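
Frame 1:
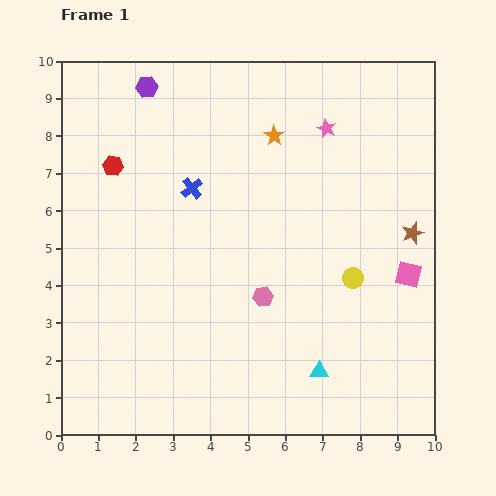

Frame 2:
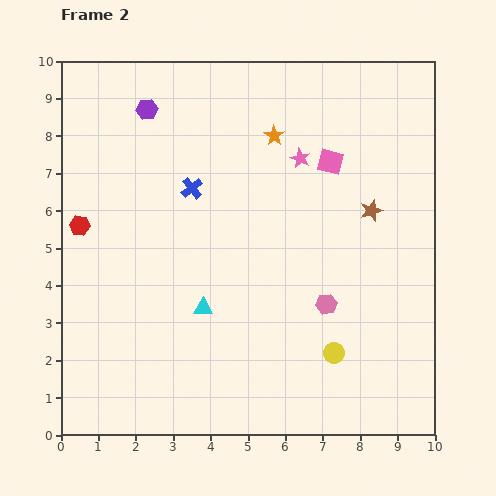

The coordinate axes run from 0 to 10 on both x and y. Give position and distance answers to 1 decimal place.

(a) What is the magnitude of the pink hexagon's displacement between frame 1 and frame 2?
1.7

The pink hexagon moved from (5.4, 3.7) to (7.1, 3.5), a distance of √(1.7² + 0.2²) ≈ 1.7.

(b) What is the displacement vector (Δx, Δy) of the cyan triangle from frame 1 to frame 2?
(-3.1, 1.7)

The cyan triangle was at (6.9, 1.7) in frame 1 and (3.8, 3.4) in frame 2.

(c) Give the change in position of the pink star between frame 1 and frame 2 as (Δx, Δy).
(-0.7, -0.8)

The pink star was at (7.1, 8.2) in frame 1 and (6.4, 7.4) in frame 2.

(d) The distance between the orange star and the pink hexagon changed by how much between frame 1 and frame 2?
+0.4

Distance in frame 1: 4.3. Distance in frame 2: 4.7.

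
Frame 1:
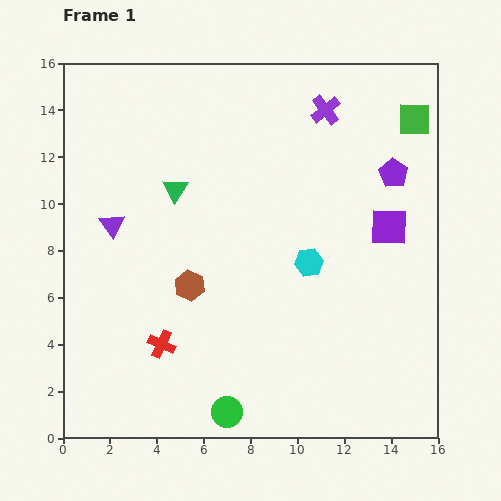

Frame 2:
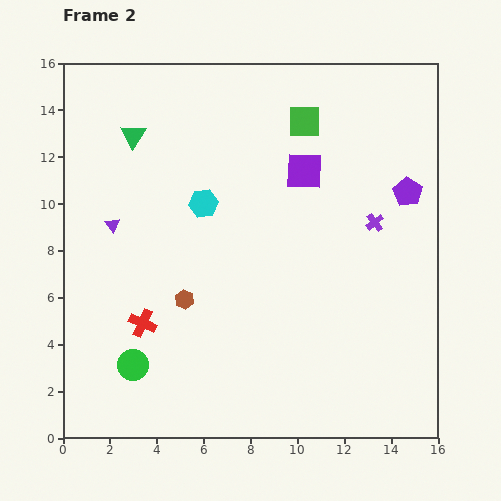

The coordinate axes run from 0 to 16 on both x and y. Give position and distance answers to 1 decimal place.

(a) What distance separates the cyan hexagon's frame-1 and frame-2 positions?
5.1

The cyan hexagon moved from (10.5, 7.5) to (6.0, 10.0), a distance of √(4.5² + 2.5²) ≈ 5.1.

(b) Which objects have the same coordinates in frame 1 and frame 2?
the purple triangle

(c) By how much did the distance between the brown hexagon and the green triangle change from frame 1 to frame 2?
+3.2

Distance in frame 1: 4.1. Distance in frame 2: 7.3.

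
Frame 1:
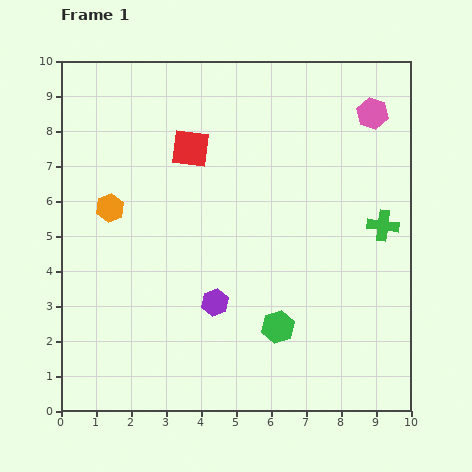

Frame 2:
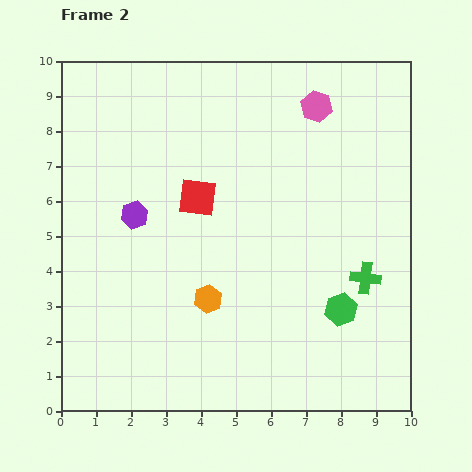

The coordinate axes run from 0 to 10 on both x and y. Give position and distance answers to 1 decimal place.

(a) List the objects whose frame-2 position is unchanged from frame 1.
none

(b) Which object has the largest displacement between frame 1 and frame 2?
the orange hexagon

(moved 3.8; next 3.4)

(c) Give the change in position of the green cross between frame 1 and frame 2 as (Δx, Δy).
(-0.5, -1.5)

The green cross was at (9.2, 5.3) in frame 1 and (8.7, 3.8) in frame 2.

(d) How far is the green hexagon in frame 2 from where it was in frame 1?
1.9

The green hexagon moved from (6.2, 2.4) to (8.0, 2.9), a distance of √(1.8² + 0.5²) ≈ 1.9.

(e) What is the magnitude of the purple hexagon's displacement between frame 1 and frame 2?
3.4

The purple hexagon moved from (4.4, 3.1) to (2.1, 5.6), a distance of √(2.3² + 2.5²) ≈ 3.4.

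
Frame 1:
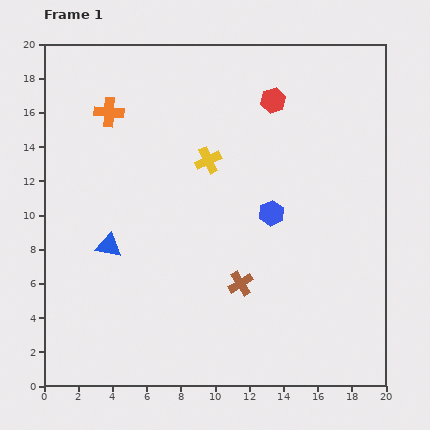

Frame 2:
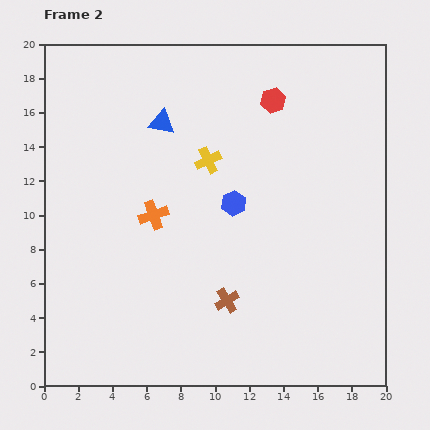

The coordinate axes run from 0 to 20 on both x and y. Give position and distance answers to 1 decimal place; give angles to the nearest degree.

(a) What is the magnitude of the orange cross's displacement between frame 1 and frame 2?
6.5

The orange cross moved from (3.8, 16.0) to (6.4, 10.0), a distance of √(2.6² + 6.0²) ≈ 6.5.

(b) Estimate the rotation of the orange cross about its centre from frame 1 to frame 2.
23° counter-clockwise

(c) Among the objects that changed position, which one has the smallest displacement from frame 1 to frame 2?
the brown cross

(moved 1.3)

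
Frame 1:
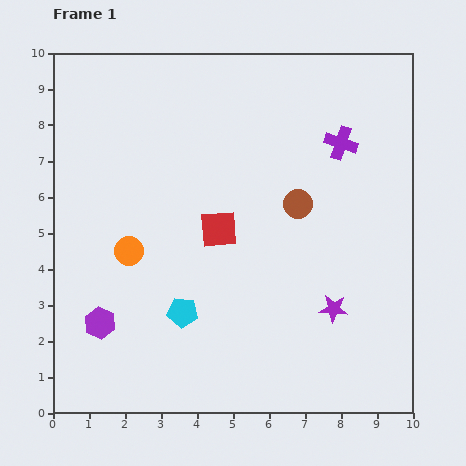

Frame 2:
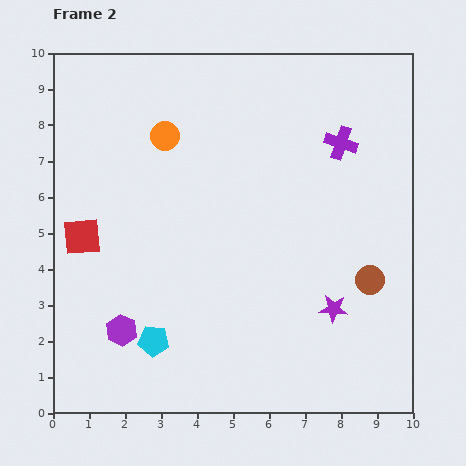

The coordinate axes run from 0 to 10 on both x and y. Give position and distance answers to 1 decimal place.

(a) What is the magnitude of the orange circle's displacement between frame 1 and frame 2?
3.4

The orange circle moved from (2.1, 4.5) to (3.1, 7.7), a distance of √(1.0² + 3.2²) ≈ 3.4.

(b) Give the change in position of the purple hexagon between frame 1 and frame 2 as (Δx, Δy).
(0.6, -0.2)

The purple hexagon was at (1.3, 2.5) in frame 1 and (1.9, 2.3) in frame 2.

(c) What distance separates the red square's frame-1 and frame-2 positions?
3.8

The red square moved from (4.6, 5.1) to (0.8, 4.9), a distance of √(3.8² + 0.2²) ≈ 3.8.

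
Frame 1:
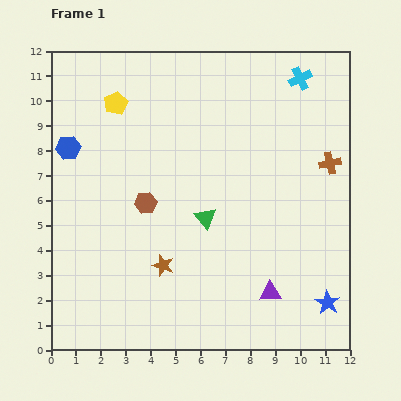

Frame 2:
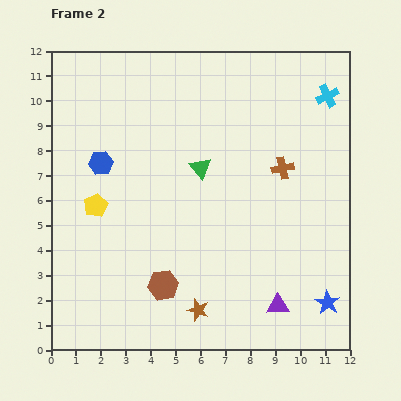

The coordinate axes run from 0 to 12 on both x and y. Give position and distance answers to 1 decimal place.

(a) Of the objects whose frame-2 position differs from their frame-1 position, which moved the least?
the purple triangle

(moved 0.6)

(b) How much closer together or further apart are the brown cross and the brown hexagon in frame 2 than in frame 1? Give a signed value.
-0.9

Distance in frame 1: 7.6. Distance in frame 2: 6.7.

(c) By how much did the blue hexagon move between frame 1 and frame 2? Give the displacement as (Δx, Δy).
(1.3, -0.6)

The blue hexagon was at (0.7, 8.1) in frame 1 and (2.0, 7.5) in frame 2.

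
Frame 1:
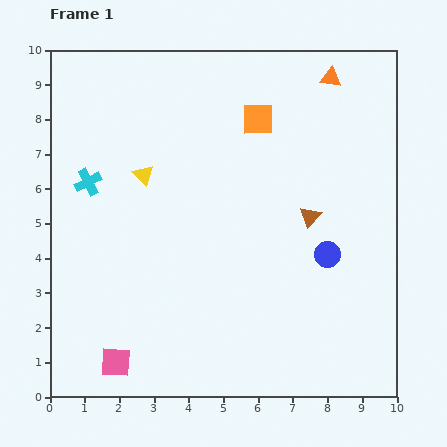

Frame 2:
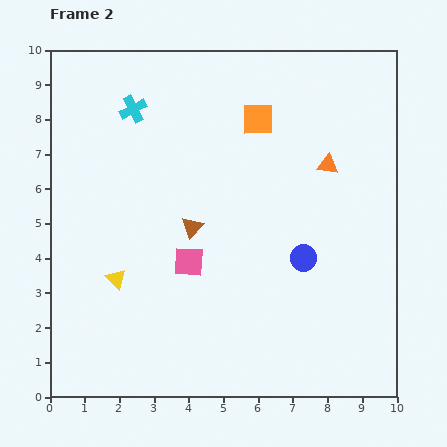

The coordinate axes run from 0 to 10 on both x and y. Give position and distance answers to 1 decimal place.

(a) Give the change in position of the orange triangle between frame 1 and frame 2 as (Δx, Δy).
(-0.1, -2.5)

The orange triangle was at (8.1, 9.2) in frame 1 and (8.0, 6.7) in frame 2.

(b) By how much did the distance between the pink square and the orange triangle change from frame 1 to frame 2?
-5.4

Distance in frame 1: 10.3. Distance in frame 2: 4.9.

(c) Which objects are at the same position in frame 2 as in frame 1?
the orange square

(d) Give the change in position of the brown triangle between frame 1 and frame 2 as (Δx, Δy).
(-3.4, -0.3)

The brown triangle was at (7.5, 5.2) in frame 1 and (4.1, 4.9) in frame 2.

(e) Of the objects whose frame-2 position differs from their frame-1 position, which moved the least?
the blue circle

(moved 0.7)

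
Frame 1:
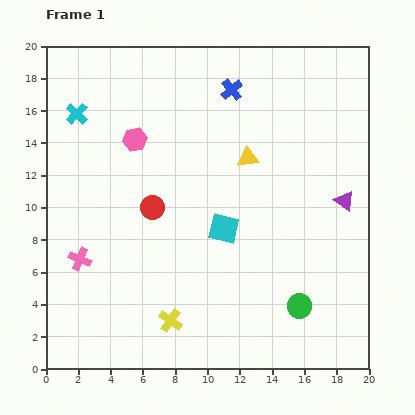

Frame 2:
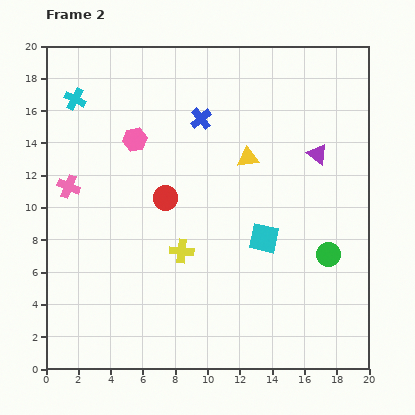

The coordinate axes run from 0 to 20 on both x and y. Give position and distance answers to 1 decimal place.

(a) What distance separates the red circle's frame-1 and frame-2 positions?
1.0

The red circle moved from (6.6, 10.0) to (7.4, 10.6), a distance of √(0.8² + 0.6²) ≈ 1.0.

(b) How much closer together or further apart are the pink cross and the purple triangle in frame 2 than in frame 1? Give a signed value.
-1.3

Distance in frame 1: 16.8. Distance in frame 2: 15.5.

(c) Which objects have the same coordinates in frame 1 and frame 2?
the yellow triangle, the pink hexagon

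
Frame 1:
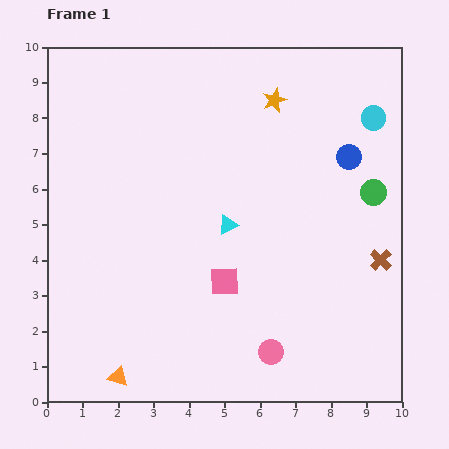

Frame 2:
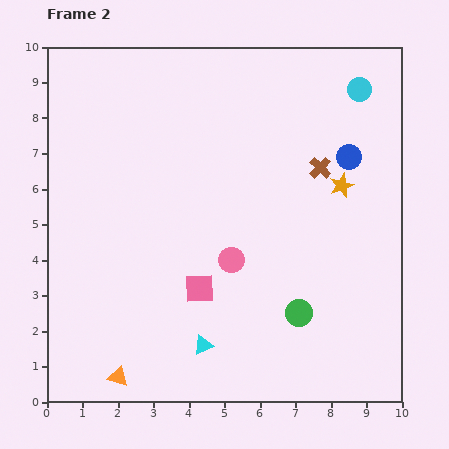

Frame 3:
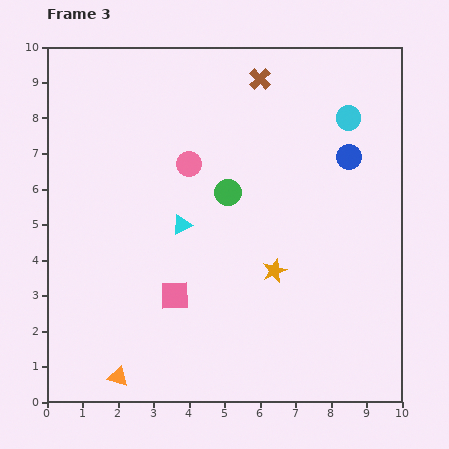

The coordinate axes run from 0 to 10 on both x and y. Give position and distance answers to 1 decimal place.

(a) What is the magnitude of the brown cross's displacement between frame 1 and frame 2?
3.1

The brown cross moved from (9.4, 4.0) to (7.7, 6.6), a distance of √(1.7² + 2.6²) ≈ 3.1.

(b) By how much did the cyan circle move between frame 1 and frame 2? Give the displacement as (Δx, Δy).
(-0.4, 0.8)

The cyan circle was at (9.2, 8.0) in frame 1 and (8.8, 8.8) in frame 2.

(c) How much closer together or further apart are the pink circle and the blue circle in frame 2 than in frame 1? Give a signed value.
-1.5

Distance in frame 1: 5.9. Distance in frame 2: 4.4.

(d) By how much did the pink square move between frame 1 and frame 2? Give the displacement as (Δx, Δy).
(-0.7, -0.2)

The pink square was at (5.0, 3.4) in frame 1 and (4.3, 3.2) in frame 2.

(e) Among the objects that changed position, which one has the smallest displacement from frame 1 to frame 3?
the cyan circle

(moved 0.7)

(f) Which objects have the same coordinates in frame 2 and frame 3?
the blue circle, the orange triangle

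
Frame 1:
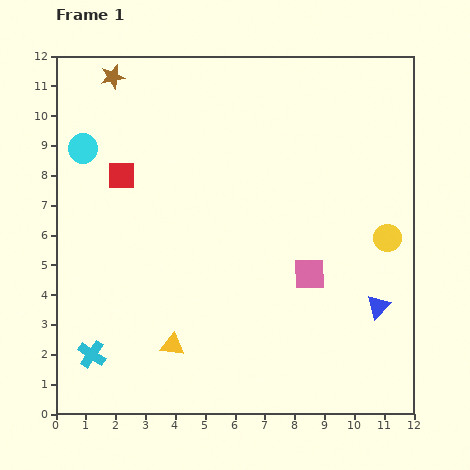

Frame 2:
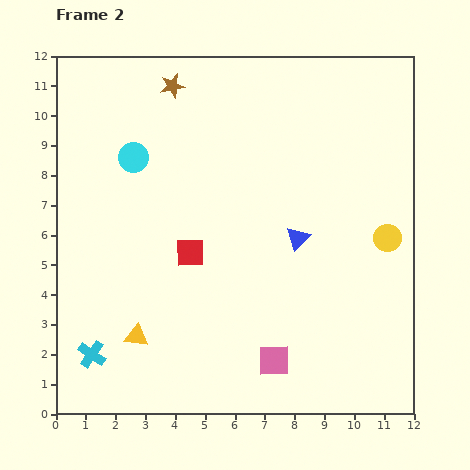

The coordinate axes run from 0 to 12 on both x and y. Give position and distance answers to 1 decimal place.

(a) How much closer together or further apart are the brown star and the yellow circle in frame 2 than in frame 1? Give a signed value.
-1.9

Distance in frame 1: 10.7. Distance in frame 2: 8.8.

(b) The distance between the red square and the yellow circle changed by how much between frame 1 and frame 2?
-2.5

Distance in frame 1: 9.1. Distance in frame 2: 6.6.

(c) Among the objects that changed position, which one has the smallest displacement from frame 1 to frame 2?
the yellow triangle

(moved 1.2)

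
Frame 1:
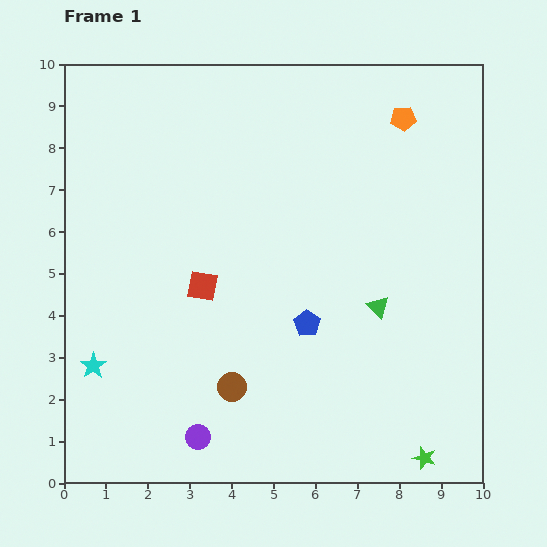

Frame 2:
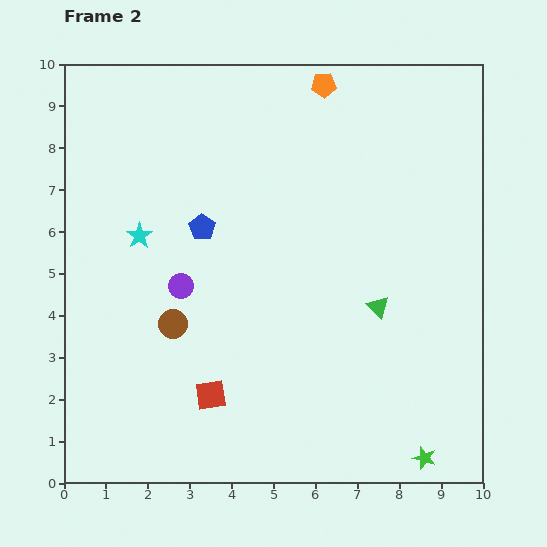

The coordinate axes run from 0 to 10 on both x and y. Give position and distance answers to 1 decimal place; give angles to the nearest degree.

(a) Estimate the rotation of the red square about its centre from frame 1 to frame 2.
18° counter-clockwise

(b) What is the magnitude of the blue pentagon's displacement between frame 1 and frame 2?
3.4

The blue pentagon moved from (5.8, 3.8) to (3.3, 6.1), a distance of √(2.5² + 2.3²) ≈ 3.4.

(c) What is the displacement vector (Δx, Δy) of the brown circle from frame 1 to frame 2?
(-1.4, 1.5)

The brown circle was at (4.0, 2.3) in frame 1 and (2.6, 3.8) in frame 2.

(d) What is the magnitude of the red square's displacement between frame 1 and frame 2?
2.6

The red square moved from (3.3, 4.7) to (3.5, 2.1), a distance of √(0.2² + 2.6²) ≈ 2.6.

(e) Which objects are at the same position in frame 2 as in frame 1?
the green triangle, the green star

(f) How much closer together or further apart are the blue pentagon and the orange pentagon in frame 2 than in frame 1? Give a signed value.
-0.9

Distance in frame 1: 5.4. Distance in frame 2: 4.5.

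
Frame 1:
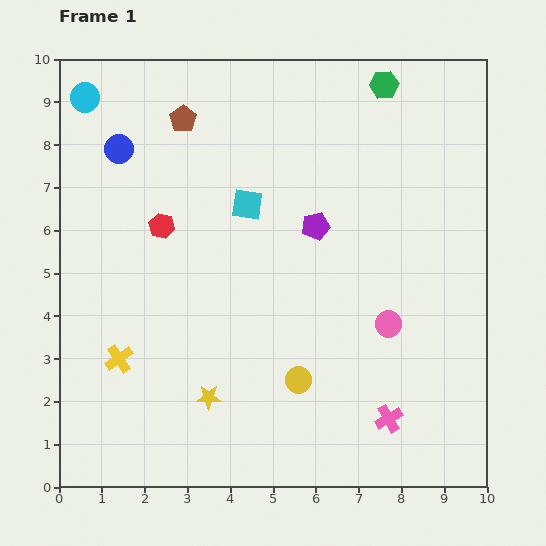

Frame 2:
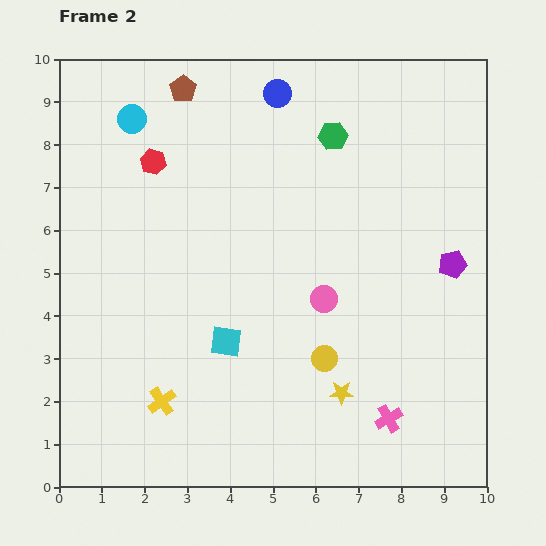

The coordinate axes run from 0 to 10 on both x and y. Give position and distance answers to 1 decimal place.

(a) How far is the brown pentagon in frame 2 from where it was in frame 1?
0.7

The brown pentagon moved from (2.9, 8.6) to (2.9, 9.3), a distance of √(0.0² + 0.7²) ≈ 0.7.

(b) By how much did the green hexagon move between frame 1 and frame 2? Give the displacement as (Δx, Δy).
(-1.2, -1.2)

The green hexagon was at (7.6, 9.4) in frame 1 and (6.4, 8.2) in frame 2.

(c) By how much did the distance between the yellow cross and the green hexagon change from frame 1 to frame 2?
-1.5

Distance in frame 1: 8.9. Distance in frame 2: 7.4.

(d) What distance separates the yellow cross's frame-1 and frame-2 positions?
1.4

The yellow cross moved from (1.4, 3.0) to (2.4, 2.0), a distance of √(1.0² + 1.0²) ≈ 1.4.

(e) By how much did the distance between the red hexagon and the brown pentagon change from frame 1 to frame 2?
-0.7

Distance in frame 1: 2.5. Distance in frame 2: 1.8.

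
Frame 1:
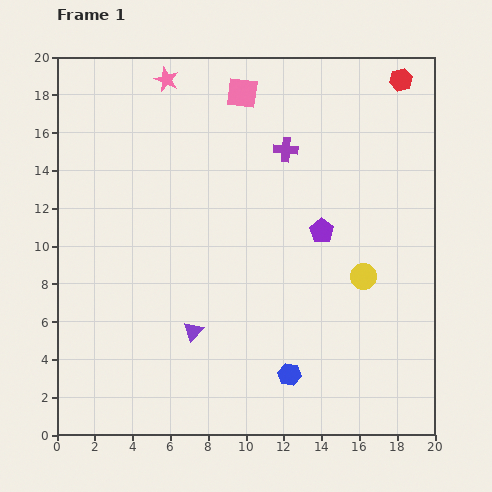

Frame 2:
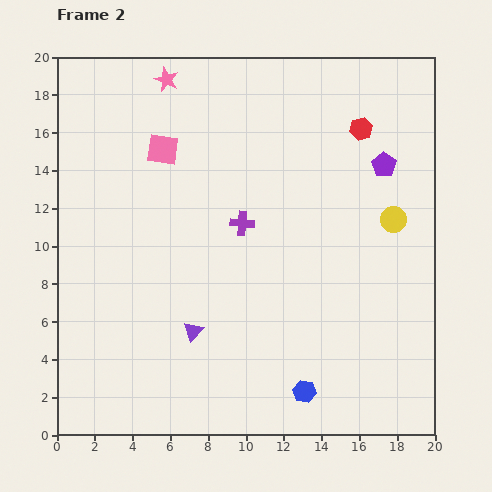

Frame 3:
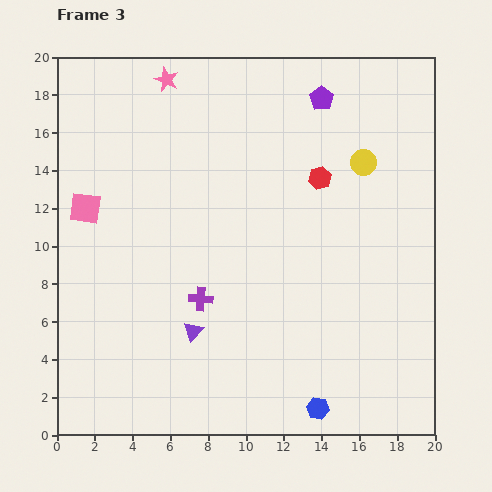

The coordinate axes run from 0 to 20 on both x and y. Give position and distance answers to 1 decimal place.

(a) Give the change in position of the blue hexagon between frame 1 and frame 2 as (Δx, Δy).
(0.8, -0.9)

The blue hexagon was at (12.3, 3.2) in frame 1 and (13.1, 2.3) in frame 2.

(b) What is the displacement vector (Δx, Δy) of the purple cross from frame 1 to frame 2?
(-2.3, -3.9)

The purple cross was at (12.1, 15.1) in frame 1 and (9.8, 11.2) in frame 2.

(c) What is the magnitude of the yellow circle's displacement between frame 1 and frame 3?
6.0

The yellow circle moved from (16.2, 8.4) to (16.2, 14.4), a distance of √(0.0² + 6.0²) ≈ 6.0.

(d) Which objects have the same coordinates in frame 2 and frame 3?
the pink star, the purple triangle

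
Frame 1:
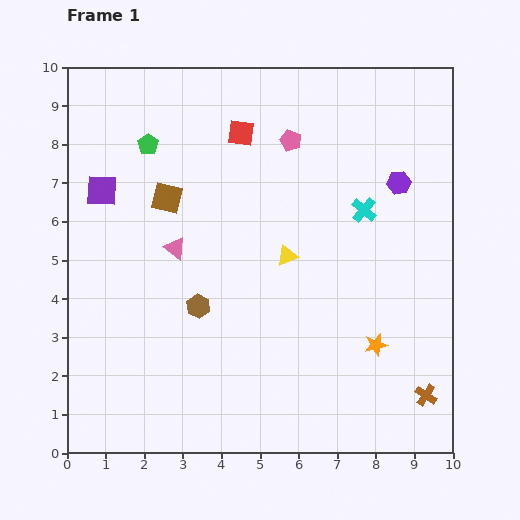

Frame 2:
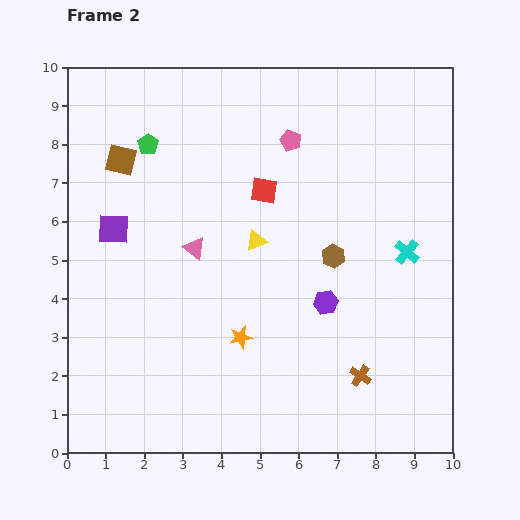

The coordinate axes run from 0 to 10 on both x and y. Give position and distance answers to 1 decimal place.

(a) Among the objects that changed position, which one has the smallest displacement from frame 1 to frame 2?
the pink triangle

(moved 0.5)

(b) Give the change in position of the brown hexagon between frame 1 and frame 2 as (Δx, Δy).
(3.5, 1.3)

The brown hexagon was at (3.4, 3.8) in frame 1 and (6.9, 5.1) in frame 2.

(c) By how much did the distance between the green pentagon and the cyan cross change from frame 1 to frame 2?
+1.4

Distance in frame 1: 5.9. Distance in frame 2: 7.3.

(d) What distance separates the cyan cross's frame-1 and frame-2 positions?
1.6

The cyan cross moved from (7.7, 6.3) to (8.8, 5.2), a distance of √(1.1² + 1.1²) ≈ 1.6.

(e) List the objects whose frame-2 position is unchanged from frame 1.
the pink pentagon, the green pentagon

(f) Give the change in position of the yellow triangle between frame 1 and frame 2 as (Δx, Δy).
(-0.8, 0.4)

The yellow triangle was at (5.7, 5.1) in frame 1 and (4.9, 5.5) in frame 2.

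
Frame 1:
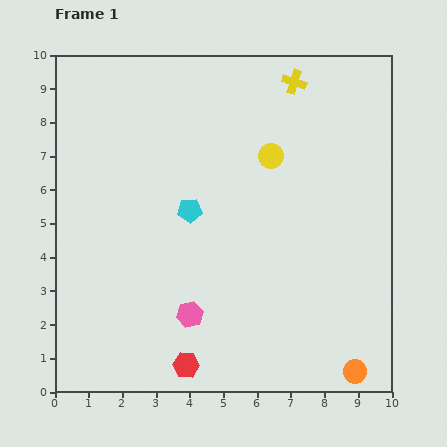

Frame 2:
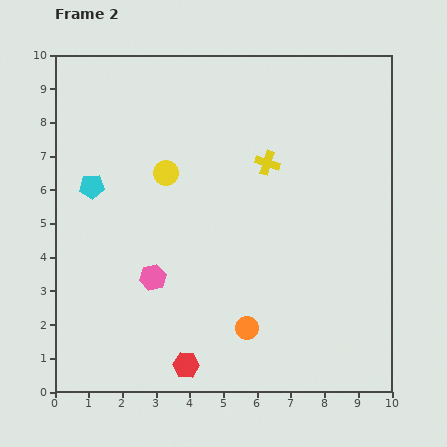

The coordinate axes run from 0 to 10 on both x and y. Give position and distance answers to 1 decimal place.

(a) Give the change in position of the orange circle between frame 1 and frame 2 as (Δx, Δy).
(-3.2, 1.3)

The orange circle was at (8.9, 0.6) in frame 1 and (5.7, 1.9) in frame 2.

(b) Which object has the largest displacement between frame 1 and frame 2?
the orange circle

(moved 3.5; next 3.1)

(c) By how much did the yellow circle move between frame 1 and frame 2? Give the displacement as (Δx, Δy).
(-3.1, -0.5)

The yellow circle was at (6.4, 7.0) in frame 1 and (3.3, 6.5) in frame 2.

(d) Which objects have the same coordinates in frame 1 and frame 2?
the red hexagon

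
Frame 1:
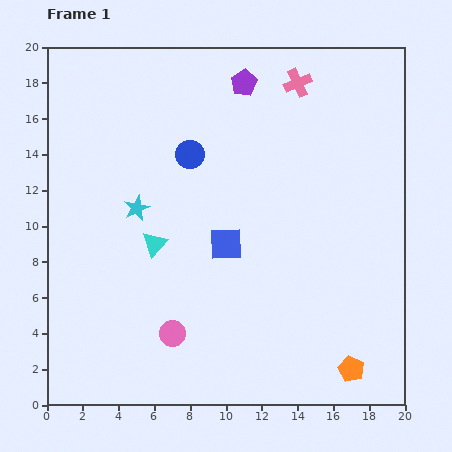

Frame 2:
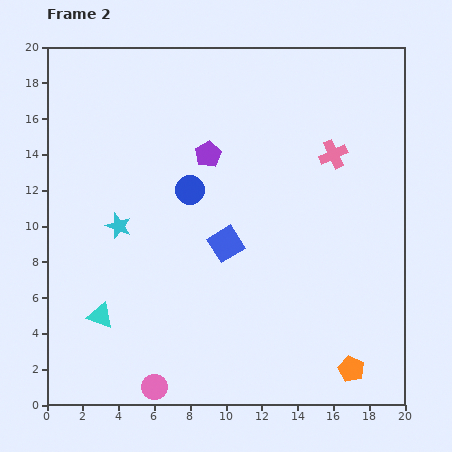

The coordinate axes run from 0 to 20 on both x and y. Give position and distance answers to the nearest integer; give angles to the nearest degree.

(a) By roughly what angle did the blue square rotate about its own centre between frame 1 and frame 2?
30° counter-clockwise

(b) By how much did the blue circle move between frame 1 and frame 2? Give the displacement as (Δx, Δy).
(0, -2)

The blue circle was at (8, 14) in frame 1 and (8, 12) in frame 2.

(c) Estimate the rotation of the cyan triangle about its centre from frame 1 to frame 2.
53° counter-clockwise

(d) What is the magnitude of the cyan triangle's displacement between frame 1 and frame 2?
5

The cyan triangle moved from (6, 9) to (3, 5), a distance of √(3² + 4²) ≈ 5.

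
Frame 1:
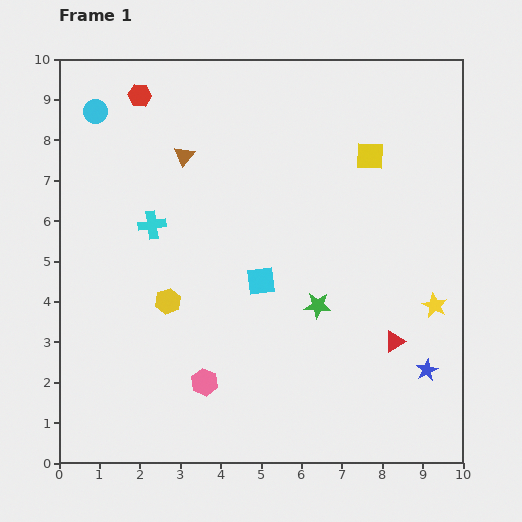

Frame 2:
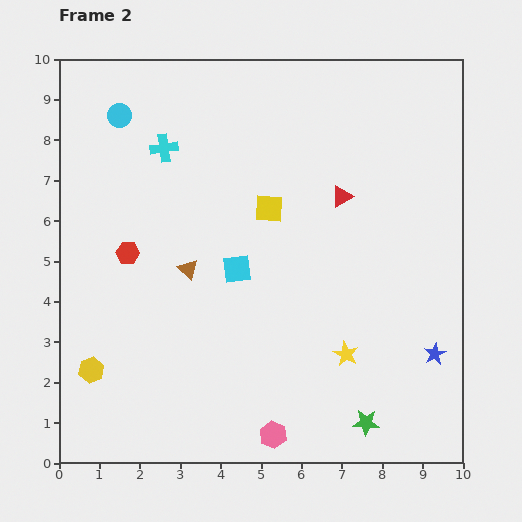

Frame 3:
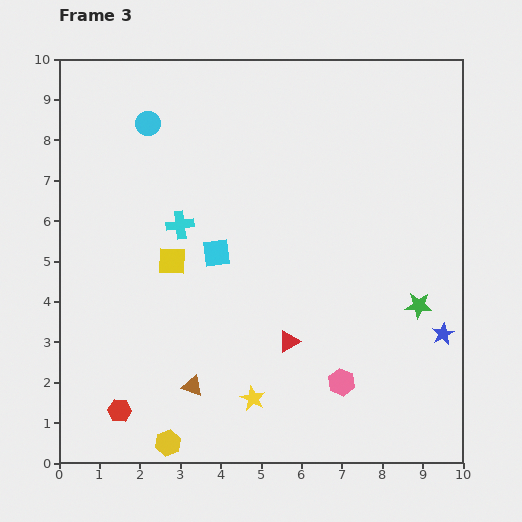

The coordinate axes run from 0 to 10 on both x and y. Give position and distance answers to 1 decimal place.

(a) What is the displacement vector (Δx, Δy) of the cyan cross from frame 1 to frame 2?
(0.3, 1.9)

The cyan cross was at (2.3, 5.9) in frame 1 and (2.6, 7.8) in frame 2.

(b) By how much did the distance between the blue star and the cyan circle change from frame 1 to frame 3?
-1.4

Distance in frame 1: 10.4. Distance in frame 3: 9.0.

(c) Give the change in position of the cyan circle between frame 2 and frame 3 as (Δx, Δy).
(0.7, -0.2)

The cyan circle was at (1.5, 8.6) in frame 2 and (2.2, 8.4) in frame 3.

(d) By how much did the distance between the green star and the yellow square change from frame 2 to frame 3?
+0.4

Distance in frame 2: 5.8. Distance in frame 3: 6.2.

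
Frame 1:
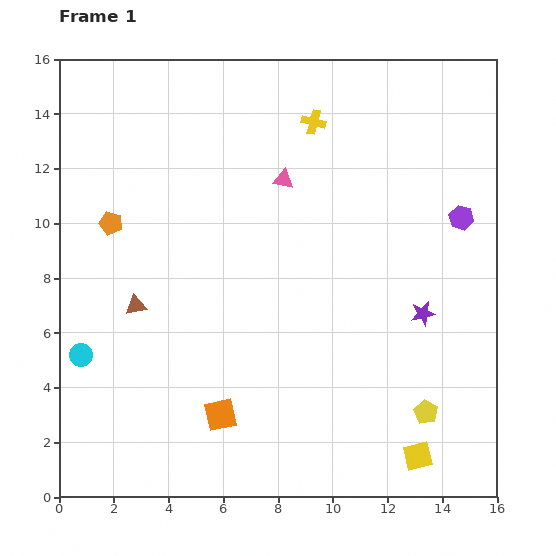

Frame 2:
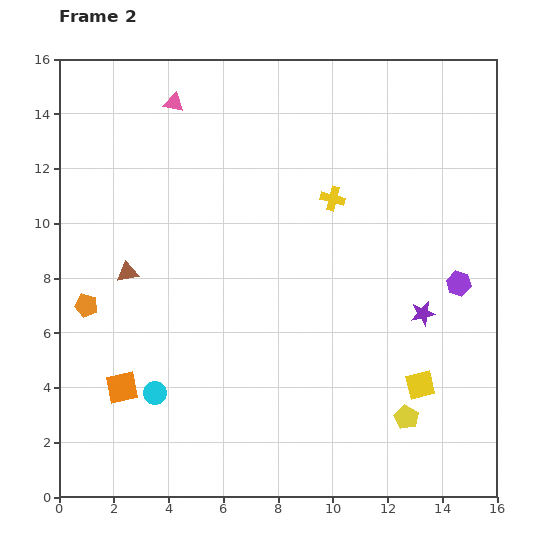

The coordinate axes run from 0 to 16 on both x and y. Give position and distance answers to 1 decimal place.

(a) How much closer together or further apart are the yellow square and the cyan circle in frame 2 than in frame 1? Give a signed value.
-3.1

Distance in frame 1: 12.8. Distance in frame 2: 9.7.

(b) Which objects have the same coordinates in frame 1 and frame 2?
the purple star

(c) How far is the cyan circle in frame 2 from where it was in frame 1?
3.0

The cyan circle moved from (0.8, 5.2) to (3.5, 3.8), a distance of √(2.7² + 1.4²) ≈ 3.0.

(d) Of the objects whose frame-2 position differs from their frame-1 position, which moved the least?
the yellow pentagon

(moved 0.7)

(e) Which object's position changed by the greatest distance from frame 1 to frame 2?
the pink triangle

(moved 4.9; next 3.7)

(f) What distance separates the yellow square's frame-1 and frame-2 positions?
2.6

The yellow square moved from (13.1, 1.5) to (13.2, 4.1), a distance of √(0.1² + 2.6²) ≈ 2.6.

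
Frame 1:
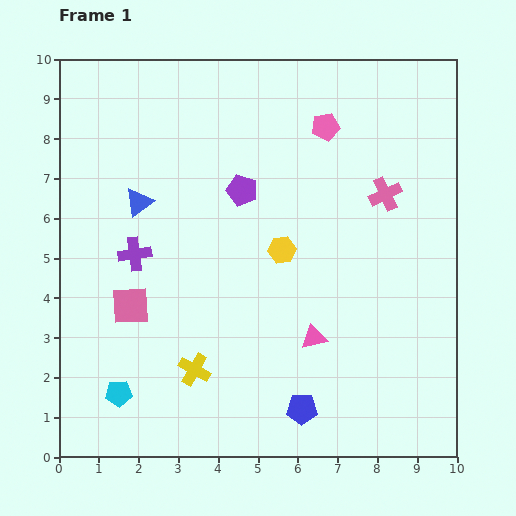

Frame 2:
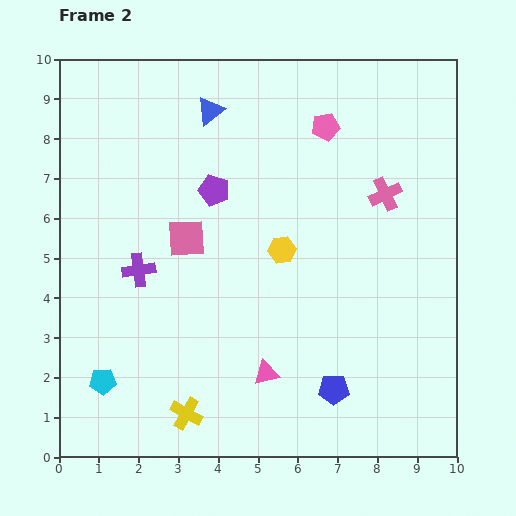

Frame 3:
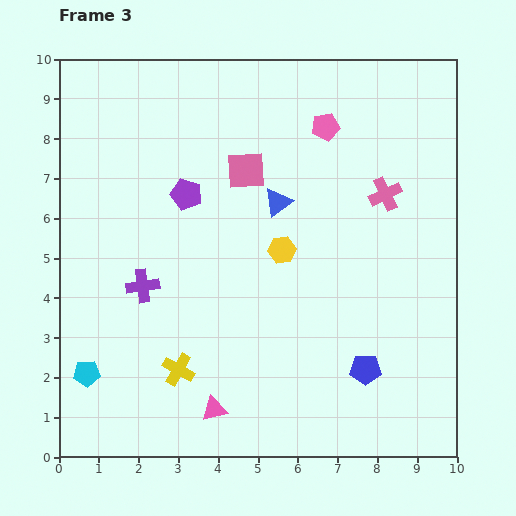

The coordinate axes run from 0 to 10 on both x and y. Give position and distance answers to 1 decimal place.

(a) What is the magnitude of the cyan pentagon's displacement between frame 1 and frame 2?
0.5

The cyan pentagon moved from (1.5, 1.6) to (1.1, 1.9), a distance of √(0.4² + 0.3²) ≈ 0.5.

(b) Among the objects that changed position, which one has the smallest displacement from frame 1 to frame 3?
the yellow cross

(moved 0.4)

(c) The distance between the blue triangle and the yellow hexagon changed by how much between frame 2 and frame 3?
-2.7

Distance in frame 2: 3.9. Distance in frame 3: 1.2.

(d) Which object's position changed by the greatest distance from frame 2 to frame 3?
the blue triangle

(moved 2.9; next 2.3)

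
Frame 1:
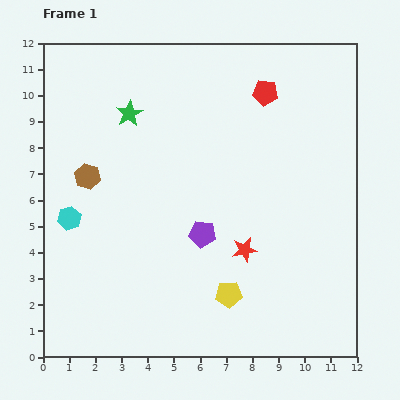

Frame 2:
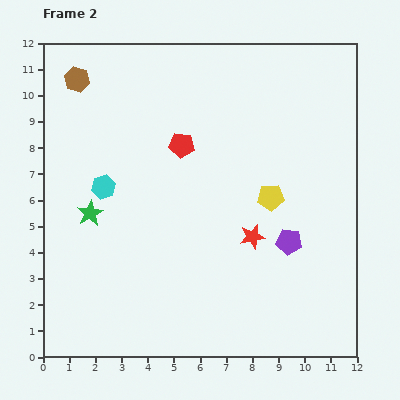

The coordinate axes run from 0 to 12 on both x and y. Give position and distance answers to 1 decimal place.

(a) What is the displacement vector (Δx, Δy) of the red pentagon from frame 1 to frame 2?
(-3.2, -2.0)

The red pentagon was at (8.5, 10.1) in frame 1 and (5.3, 8.1) in frame 2.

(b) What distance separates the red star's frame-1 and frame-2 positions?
0.6

The red star moved from (7.7, 4.1) to (8.0, 4.6), a distance of √(0.3² + 0.5²) ≈ 0.6.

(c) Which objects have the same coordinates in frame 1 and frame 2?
none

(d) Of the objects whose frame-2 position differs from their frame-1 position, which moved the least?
the red star

(moved 0.6)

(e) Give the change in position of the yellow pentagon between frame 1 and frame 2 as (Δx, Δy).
(1.6, 3.7)

The yellow pentagon was at (7.1, 2.4) in frame 1 and (8.7, 6.1) in frame 2.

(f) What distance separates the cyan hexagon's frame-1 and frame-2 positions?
1.8

The cyan hexagon moved from (1.0, 5.3) to (2.3, 6.5), a distance of √(1.3² + 1.2²) ≈ 1.8.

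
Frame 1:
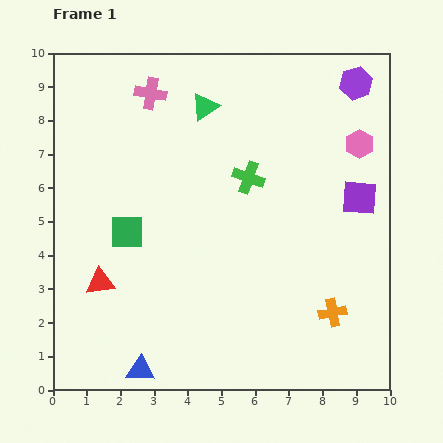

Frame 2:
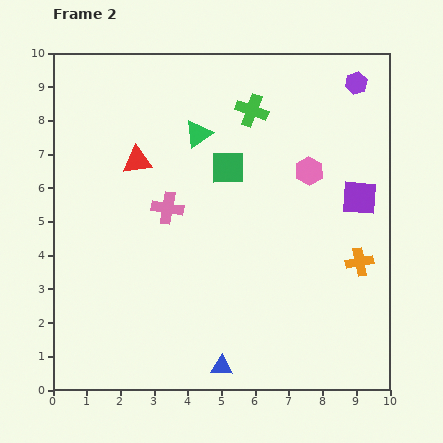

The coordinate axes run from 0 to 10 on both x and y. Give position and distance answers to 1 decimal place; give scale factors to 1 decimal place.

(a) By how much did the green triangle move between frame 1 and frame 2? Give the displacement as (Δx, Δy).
(-0.2, -0.8)

The green triangle was at (4.5, 8.4) in frame 1 and (4.3, 7.6) in frame 2.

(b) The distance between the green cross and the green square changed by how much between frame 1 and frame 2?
-2.1

Distance in frame 1: 3.9. Distance in frame 2: 1.8.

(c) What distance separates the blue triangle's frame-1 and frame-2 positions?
2.4

The blue triangle moved from (2.6, 0.6) to (5.0, 0.7), a distance of √(2.4² + 0.1²) ≈ 2.4.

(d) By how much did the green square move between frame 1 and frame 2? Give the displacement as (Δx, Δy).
(3.0, 1.9)

The green square was at (2.2, 4.7) in frame 1 and (5.2, 6.6) in frame 2.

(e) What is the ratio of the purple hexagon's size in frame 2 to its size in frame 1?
0.7×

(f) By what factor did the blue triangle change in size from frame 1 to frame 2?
0.8×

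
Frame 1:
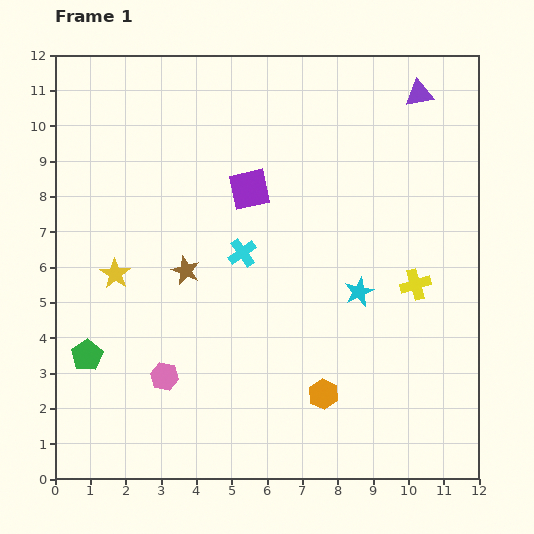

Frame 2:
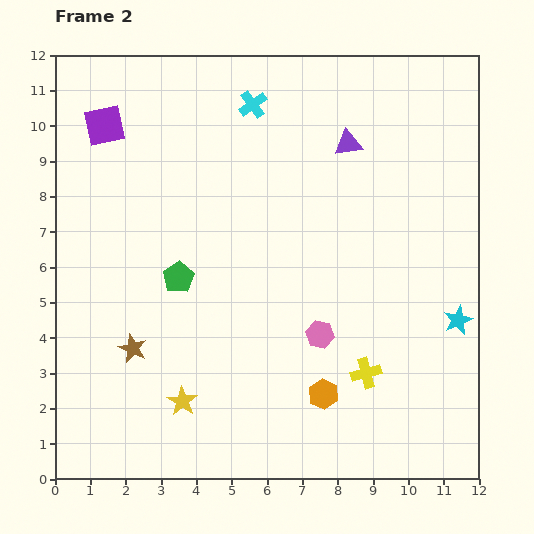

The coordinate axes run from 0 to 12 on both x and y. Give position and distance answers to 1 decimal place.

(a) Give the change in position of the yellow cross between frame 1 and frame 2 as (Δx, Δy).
(-1.4, -2.5)

The yellow cross was at (10.2, 5.5) in frame 1 and (8.8, 3.0) in frame 2.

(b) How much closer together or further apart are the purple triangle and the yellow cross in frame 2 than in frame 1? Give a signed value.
+1.1

Distance in frame 1: 5.4. Distance in frame 2: 6.5.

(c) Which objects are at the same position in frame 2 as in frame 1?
the orange hexagon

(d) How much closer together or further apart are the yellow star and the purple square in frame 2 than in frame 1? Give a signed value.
+3.6

Distance in frame 1: 4.5. Distance in frame 2: 8.1.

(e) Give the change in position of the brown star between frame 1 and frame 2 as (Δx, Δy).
(-1.5, -2.2)

The brown star was at (3.7, 5.9) in frame 1 and (2.2, 3.7) in frame 2.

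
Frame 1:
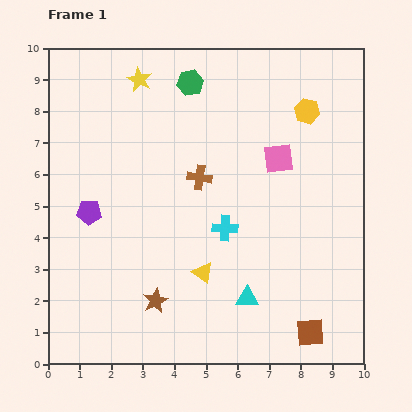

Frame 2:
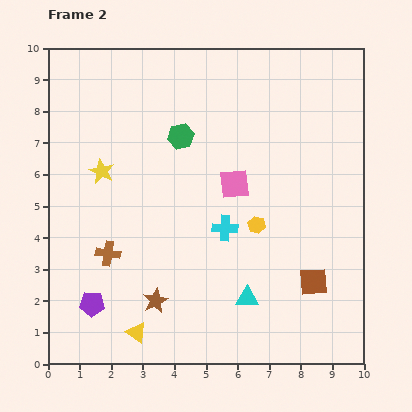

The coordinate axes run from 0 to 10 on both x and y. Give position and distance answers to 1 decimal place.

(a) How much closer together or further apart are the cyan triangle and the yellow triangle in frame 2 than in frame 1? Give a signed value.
+2.1

Distance in frame 1: 1.6. Distance in frame 2: 3.7.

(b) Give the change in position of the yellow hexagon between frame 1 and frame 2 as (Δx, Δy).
(-1.6, -3.6)

The yellow hexagon was at (8.2, 8.0) in frame 1 and (6.6, 4.4) in frame 2.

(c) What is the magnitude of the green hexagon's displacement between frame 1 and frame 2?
1.7

The green hexagon moved from (4.5, 8.9) to (4.2, 7.2), a distance of √(0.3² + 1.7²) ≈ 1.7.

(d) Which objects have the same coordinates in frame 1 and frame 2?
the cyan triangle, the brown star, the cyan cross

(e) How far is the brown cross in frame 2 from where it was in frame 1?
3.8

The brown cross moved from (4.8, 5.9) to (1.9, 3.5), a distance of √(2.9² + 2.4²) ≈ 3.8.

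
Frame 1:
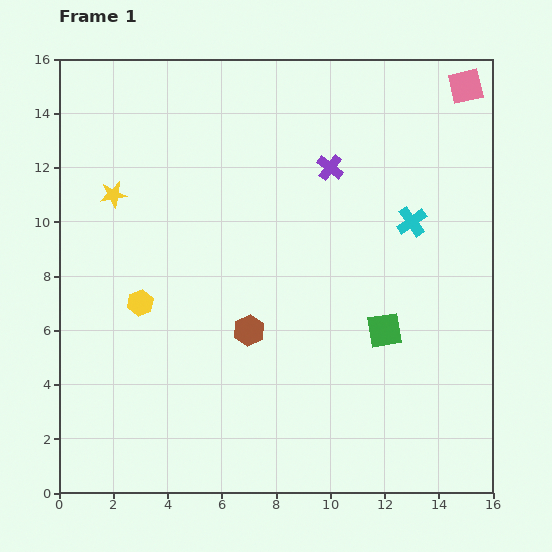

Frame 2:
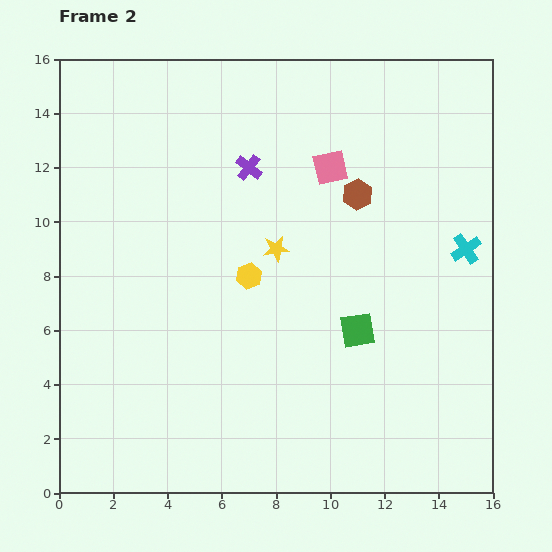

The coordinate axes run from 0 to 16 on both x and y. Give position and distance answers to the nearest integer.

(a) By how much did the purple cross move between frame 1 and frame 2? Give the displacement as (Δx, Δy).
(-3, 0)

The purple cross was at (10, 12) in frame 1 and (7, 12) in frame 2.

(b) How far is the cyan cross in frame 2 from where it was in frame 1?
2

The cyan cross moved from (13, 10) to (15, 9), a distance of √(2² + 1²) ≈ 2.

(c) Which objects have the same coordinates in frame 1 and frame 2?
none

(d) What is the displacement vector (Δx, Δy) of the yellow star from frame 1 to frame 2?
(6, -2)

The yellow star was at (2, 11) in frame 1 and (8, 9) in frame 2.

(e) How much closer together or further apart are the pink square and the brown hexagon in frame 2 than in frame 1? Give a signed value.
-11

Distance in frame 1: 12. Distance in frame 2: 1.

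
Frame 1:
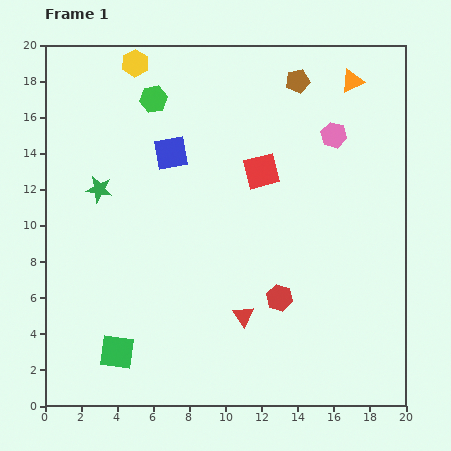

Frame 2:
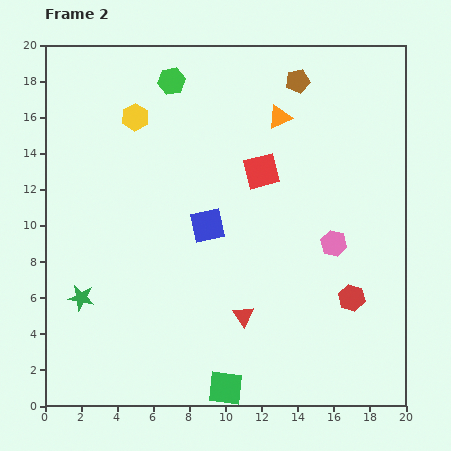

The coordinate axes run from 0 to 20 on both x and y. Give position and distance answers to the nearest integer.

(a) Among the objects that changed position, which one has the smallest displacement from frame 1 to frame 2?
the green hexagon

(moved 1)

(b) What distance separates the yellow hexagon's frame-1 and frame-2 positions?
3

The yellow hexagon moved from (5, 19) to (5, 16), a distance of √(0² + 3²) ≈ 3.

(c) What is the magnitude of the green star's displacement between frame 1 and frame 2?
6

The green star moved from (3, 12) to (2, 6), a distance of √(1² + 6²) ≈ 6.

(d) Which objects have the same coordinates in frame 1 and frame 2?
the red triangle, the red square, the brown pentagon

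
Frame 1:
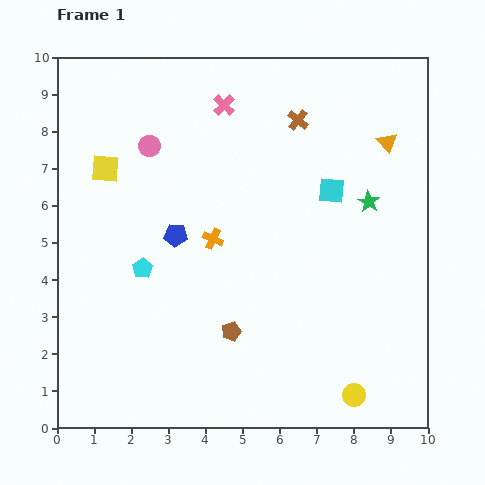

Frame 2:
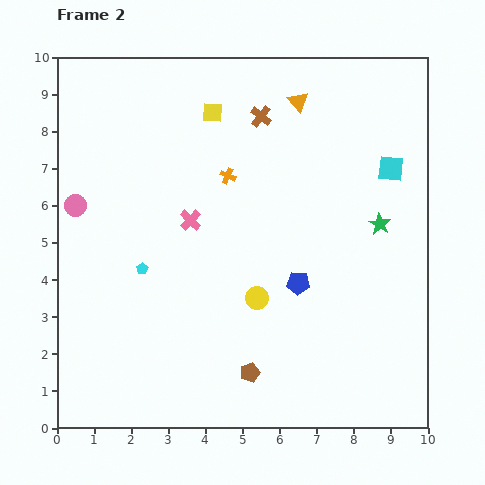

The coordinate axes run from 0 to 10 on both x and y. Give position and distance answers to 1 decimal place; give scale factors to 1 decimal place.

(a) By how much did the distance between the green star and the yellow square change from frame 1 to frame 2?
-1.8

Distance in frame 1: 7.2. Distance in frame 2: 5.4.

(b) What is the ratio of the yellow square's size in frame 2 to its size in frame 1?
0.7×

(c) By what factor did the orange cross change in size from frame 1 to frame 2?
0.8×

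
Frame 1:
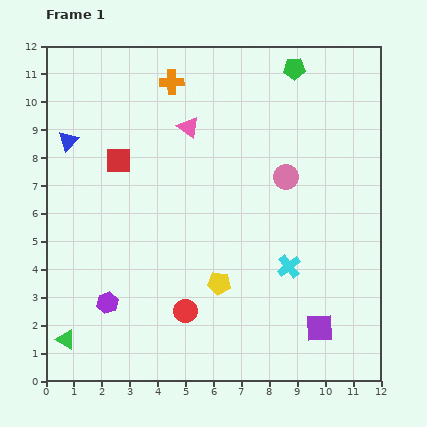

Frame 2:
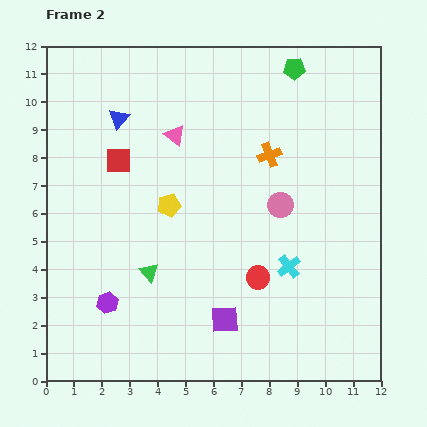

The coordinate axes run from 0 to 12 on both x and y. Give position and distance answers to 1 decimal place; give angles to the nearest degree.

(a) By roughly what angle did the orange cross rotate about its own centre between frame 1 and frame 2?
19° counter-clockwise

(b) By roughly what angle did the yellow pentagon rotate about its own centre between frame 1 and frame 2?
20° counter-clockwise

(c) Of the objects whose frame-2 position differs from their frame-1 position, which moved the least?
the pink triangle

(moved 0.6)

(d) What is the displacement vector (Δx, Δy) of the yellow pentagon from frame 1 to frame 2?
(-1.8, 2.8)

The yellow pentagon was at (6.2, 3.5) in frame 1 and (4.4, 6.3) in frame 2.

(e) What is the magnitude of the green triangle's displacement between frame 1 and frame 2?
3.8

The green triangle moved from (0.7, 1.5) to (3.7, 3.9), a distance of √(3.0² + 2.4²) ≈ 3.8.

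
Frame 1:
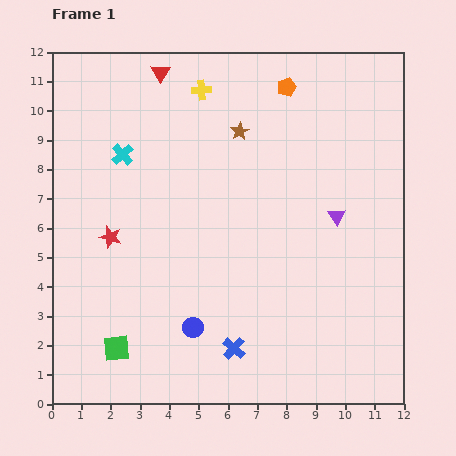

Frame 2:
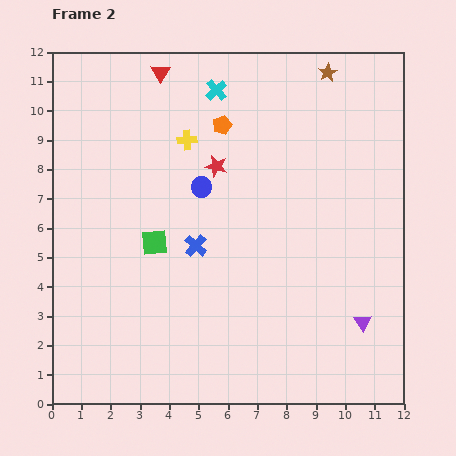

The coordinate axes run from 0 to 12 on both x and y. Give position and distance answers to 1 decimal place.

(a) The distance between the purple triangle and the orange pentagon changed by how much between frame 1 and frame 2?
+3.5

Distance in frame 1: 4.7. Distance in frame 2: 8.2.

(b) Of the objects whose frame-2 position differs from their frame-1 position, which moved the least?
the yellow cross

(moved 1.8)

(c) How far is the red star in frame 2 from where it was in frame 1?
4.3

The red star moved from (2.0, 5.7) to (5.6, 8.1), a distance of √(3.6² + 2.4²) ≈ 4.3.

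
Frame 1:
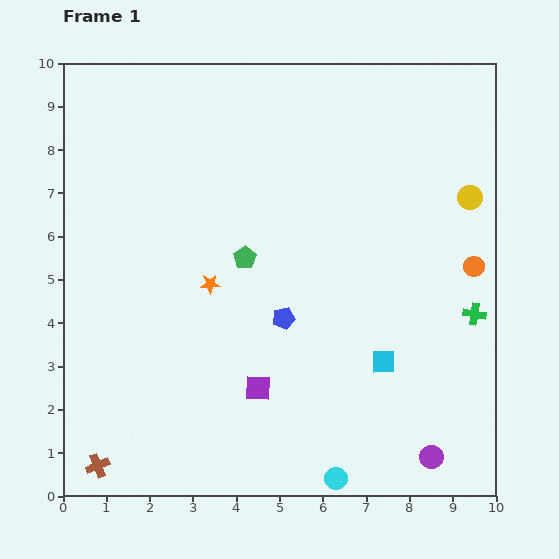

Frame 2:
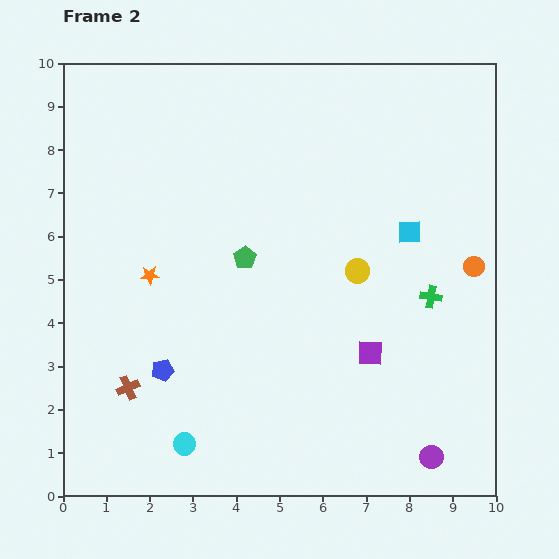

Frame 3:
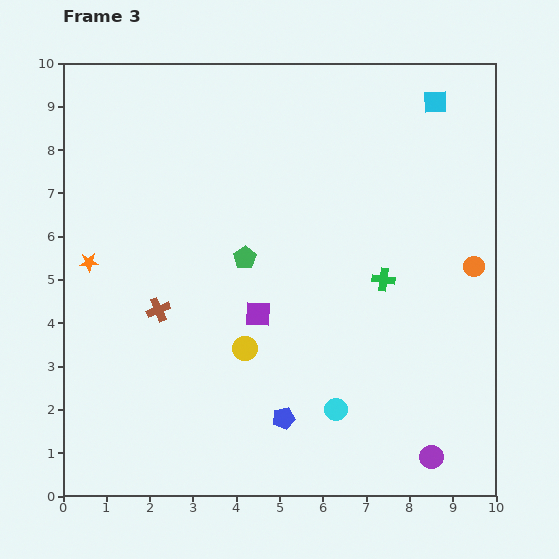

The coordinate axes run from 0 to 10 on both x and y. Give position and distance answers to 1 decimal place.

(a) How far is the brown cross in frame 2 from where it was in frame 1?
1.9

The brown cross moved from (0.8, 0.7) to (1.5, 2.5), a distance of √(0.7² + 1.8²) ≈ 1.9.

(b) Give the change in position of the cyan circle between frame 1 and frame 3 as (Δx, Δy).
(0.0, 1.6)

The cyan circle was at (6.3, 0.4) in frame 1 and (6.3, 2.0) in frame 3.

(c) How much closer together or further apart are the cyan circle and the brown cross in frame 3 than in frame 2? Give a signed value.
+2.9

Distance in frame 2: 1.8. Distance in frame 3: 4.7.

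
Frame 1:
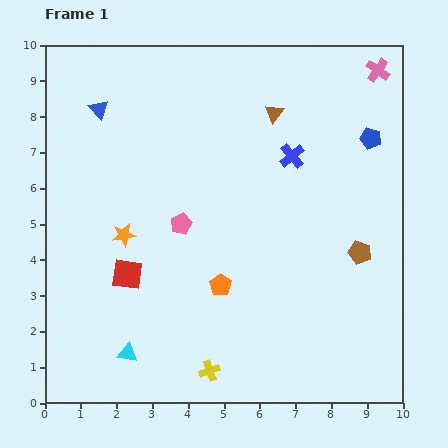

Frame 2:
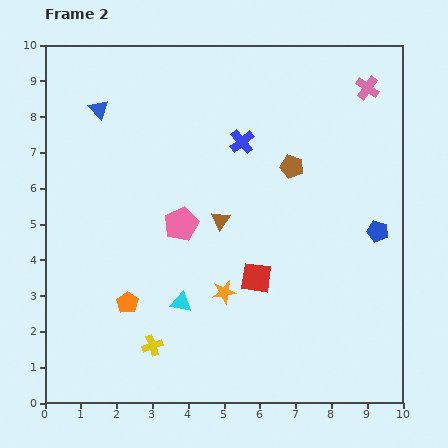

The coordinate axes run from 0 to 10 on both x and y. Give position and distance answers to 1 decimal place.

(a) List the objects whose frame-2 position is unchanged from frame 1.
the blue triangle, the pink pentagon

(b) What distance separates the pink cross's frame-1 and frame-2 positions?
0.6

The pink cross moved from (9.3, 9.3) to (9.0, 8.8), a distance of √(0.3² + 0.5²) ≈ 0.6.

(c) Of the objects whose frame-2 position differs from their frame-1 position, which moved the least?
the pink cross

(moved 0.6)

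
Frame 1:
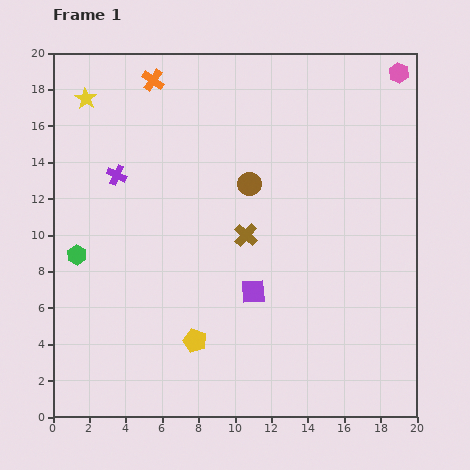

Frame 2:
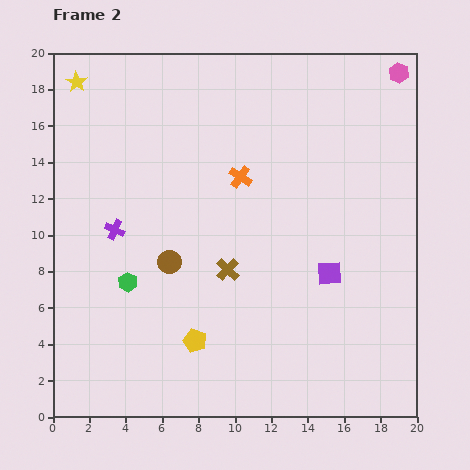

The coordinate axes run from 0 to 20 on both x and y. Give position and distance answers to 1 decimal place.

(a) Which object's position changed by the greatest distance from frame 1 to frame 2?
the orange cross

(moved 7.2; next 6.2)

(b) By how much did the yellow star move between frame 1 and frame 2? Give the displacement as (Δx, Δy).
(-0.5, 0.9)

The yellow star was at (1.8, 17.5) in frame 1 and (1.3, 18.4) in frame 2.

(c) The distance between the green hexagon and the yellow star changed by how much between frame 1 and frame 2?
+2.8

Distance in frame 1: 8.6. Distance in frame 2: 11.4.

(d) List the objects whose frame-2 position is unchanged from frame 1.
the yellow pentagon, the pink hexagon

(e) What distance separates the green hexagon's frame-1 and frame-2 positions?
3.2

The green hexagon moved from (1.3, 8.9) to (4.1, 7.4), a distance of √(2.8² + 1.5²) ≈ 3.2.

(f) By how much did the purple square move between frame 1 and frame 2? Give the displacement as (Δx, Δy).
(4.2, 1.0)

The purple square was at (11.0, 6.9) in frame 1 and (15.2, 7.9) in frame 2.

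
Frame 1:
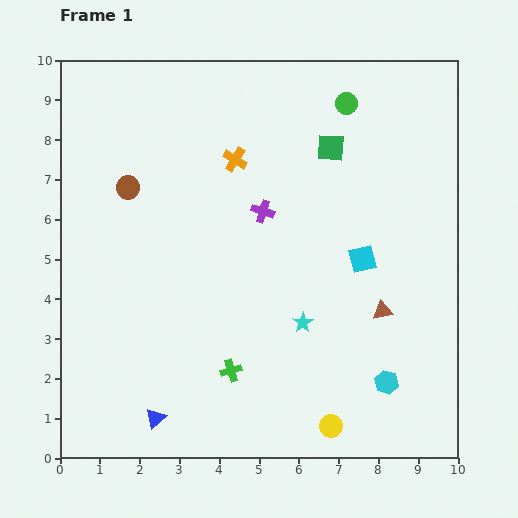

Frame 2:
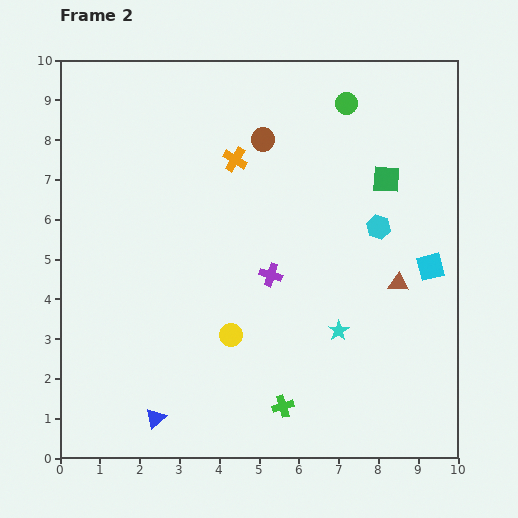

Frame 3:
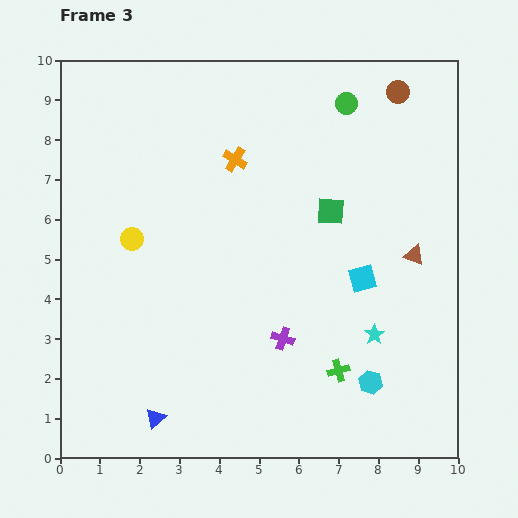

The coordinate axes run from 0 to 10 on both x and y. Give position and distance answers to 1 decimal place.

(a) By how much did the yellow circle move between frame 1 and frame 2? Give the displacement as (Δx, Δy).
(-2.5, 2.3)

The yellow circle was at (6.8, 0.8) in frame 1 and (4.3, 3.1) in frame 2.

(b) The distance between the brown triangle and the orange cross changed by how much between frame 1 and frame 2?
-0.2

Distance in frame 1: 5.3. Distance in frame 2: 5.1.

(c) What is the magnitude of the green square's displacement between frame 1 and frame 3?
1.6

The green square moved from (6.8, 7.8) to (6.8, 6.2), a distance of √(0.0² + 1.6²) ≈ 1.6.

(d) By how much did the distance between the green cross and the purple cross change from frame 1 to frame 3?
-2.5

Distance in frame 1: 4.1. Distance in frame 3: 1.6.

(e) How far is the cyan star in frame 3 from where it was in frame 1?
1.8

The cyan star moved from (6.1, 3.4) to (7.9, 3.1), a distance of √(1.8² + 0.3²) ≈ 1.8.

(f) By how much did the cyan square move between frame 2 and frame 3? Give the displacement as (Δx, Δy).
(-1.7, -0.3)

The cyan square was at (9.3, 4.8) in frame 2 and (7.6, 4.5) in frame 3.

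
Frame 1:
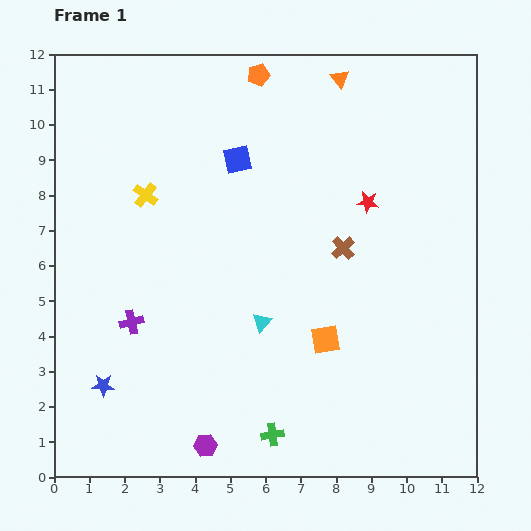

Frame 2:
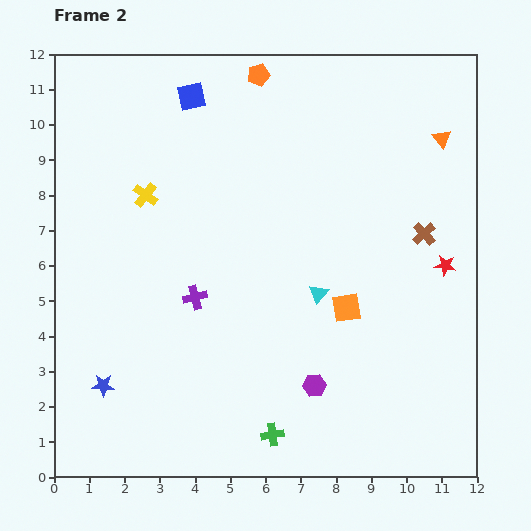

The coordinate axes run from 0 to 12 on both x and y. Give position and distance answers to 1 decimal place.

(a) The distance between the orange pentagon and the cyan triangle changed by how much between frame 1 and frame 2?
-0.6

Distance in frame 1: 7.0. Distance in frame 2: 6.4.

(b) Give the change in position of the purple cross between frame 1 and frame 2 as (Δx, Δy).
(1.8, 0.7)

The purple cross was at (2.2, 4.4) in frame 1 and (4.0, 5.1) in frame 2.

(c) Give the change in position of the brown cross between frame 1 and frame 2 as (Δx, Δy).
(2.3, 0.4)

The brown cross was at (8.2, 6.5) in frame 1 and (10.5, 6.9) in frame 2.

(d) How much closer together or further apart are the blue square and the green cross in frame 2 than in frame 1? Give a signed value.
+2.0

Distance in frame 1: 7.9. Distance in frame 2: 9.9.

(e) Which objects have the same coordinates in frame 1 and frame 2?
the green cross, the blue star, the orange pentagon, the yellow cross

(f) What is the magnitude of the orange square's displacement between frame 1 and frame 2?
1.1

The orange square moved from (7.7, 3.9) to (8.3, 4.8), a distance of √(0.6² + 0.9²) ≈ 1.1.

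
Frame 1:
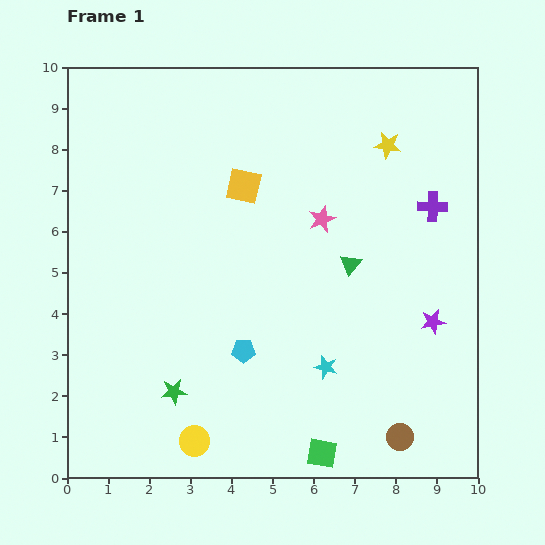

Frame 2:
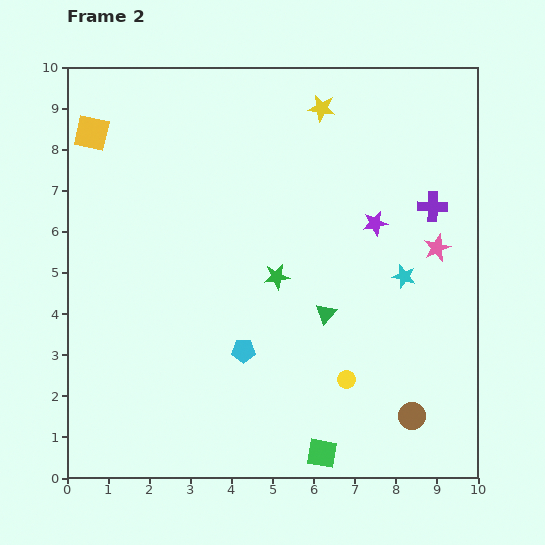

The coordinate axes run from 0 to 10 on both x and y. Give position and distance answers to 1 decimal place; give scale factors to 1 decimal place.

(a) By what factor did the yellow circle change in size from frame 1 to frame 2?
0.6×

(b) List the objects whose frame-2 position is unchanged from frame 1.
the purple cross, the cyan pentagon, the green square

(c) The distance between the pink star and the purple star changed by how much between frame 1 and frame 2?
-2.1

Distance in frame 1: 3.7. Distance in frame 2: 1.6.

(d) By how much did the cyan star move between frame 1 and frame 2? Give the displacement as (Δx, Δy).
(1.9, 2.2)

The cyan star was at (6.3, 2.7) in frame 1 and (8.2, 4.9) in frame 2.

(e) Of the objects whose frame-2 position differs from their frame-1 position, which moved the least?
the brown circle

(moved 0.6)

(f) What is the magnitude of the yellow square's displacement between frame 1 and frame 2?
3.9

The yellow square moved from (4.3, 7.1) to (0.6, 8.4), a distance of √(3.7² + 1.3²) ≈ 3.9.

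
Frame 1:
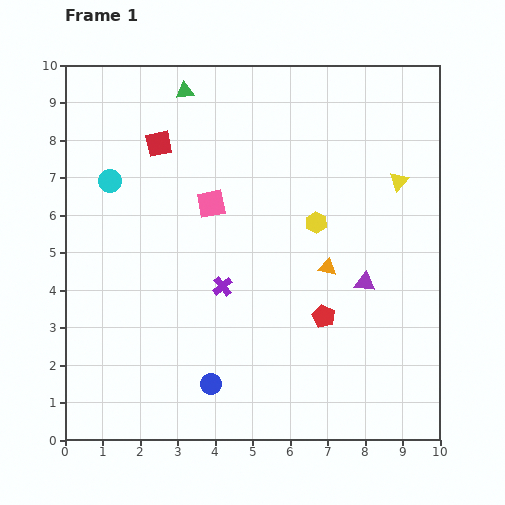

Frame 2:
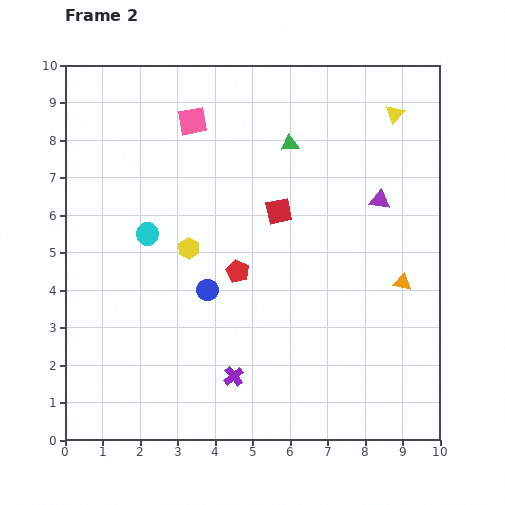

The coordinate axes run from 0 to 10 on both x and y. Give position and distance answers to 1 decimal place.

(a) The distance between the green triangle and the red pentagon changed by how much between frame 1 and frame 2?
-3.3

Distance in frame 1: 7.0. Distance in frame 2: 3.7.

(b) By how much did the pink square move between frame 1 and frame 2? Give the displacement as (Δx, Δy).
(-0.5, 2.2)

The pink square was at (3.9, 6.3) in frame 1 and (3.4, 8.5) in frame 2.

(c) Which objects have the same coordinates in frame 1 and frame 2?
none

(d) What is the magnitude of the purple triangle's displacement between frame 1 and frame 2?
2.2

The purple triangle moved from (8.0, 4.2) to (8.4, 6.4), a distance of √(0.4² + 2.2²) ≈ 2.2.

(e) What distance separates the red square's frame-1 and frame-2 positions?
3.7

The red square moved from (2.5, 7.9) to (5.7, 6.1), a distance of √(3.2² + 1.8²) ≈ 3.7.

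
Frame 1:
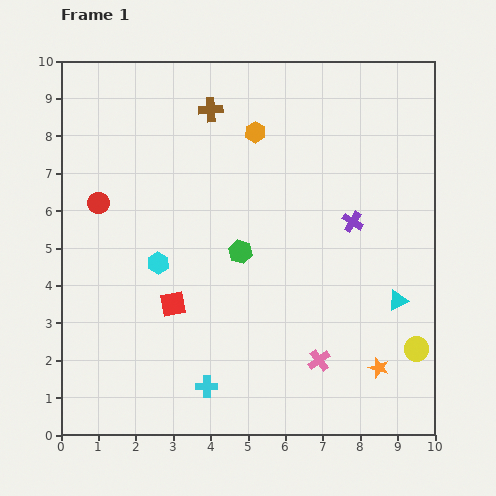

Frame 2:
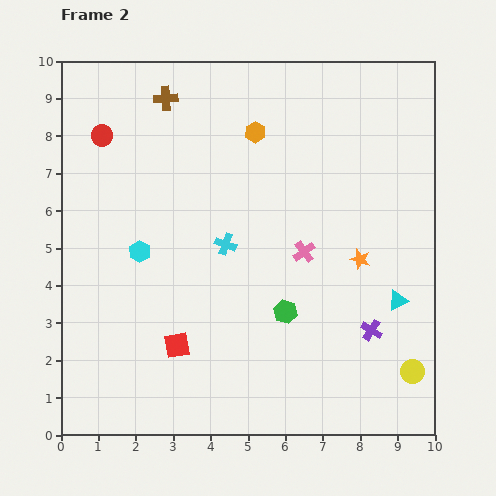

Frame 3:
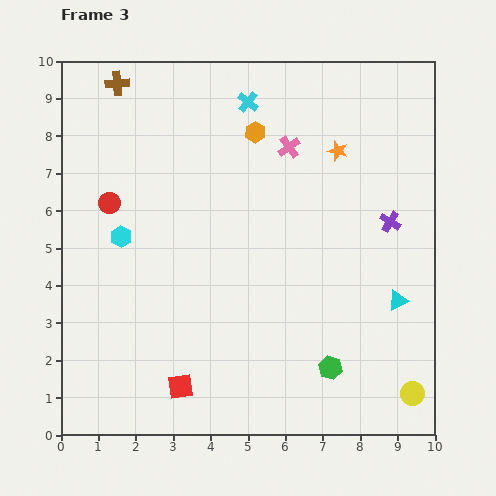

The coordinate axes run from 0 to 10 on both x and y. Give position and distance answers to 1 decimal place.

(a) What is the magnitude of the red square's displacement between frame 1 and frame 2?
1.1

The red square moved from (3.0, 3.5) to (3.1, 2.4), a distance of √(0.1² + 1.1²) ≈ 1.1.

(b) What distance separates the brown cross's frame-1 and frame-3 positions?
2.6

The brown cross moved from (4.0, 8.7) to (1.5, 9.4), a distance of √(2.5² + 0.7²) ≈ 2.6.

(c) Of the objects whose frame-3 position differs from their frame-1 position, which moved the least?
the red circle

(moved 0.3)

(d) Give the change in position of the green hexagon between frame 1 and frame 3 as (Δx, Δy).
(2.4, -3.1)

The green hexagon was at (4.8, 4.9) in frame 1 and (7.2, 1.8) in frame 3.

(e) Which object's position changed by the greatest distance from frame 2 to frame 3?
the cyan cross

(moved 3.8; next 3.0)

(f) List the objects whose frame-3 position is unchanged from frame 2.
the orange hexagon, the cyan triangle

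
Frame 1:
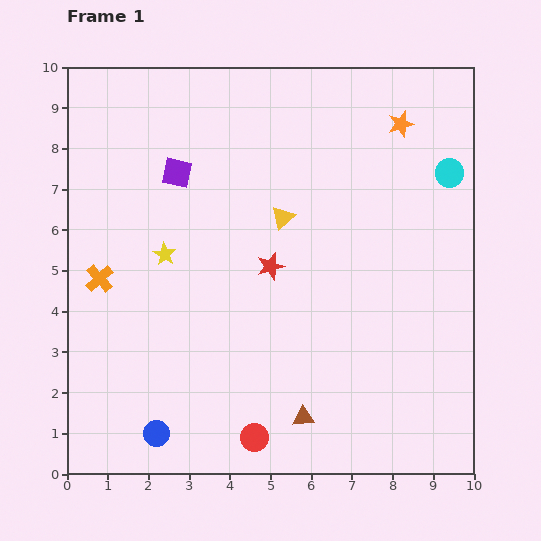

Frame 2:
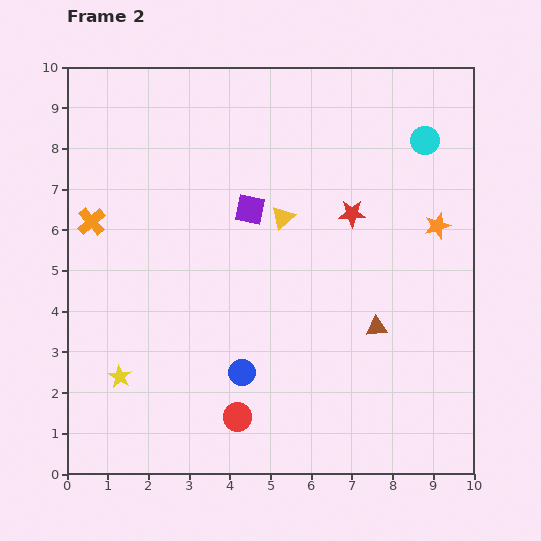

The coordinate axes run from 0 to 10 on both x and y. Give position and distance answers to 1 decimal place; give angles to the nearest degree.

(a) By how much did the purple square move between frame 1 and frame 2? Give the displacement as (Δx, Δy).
(1.8, -0.9)

The purple square was at (2.7, 7.4) in frame 1 and (4.5, 6.5) in frame 2.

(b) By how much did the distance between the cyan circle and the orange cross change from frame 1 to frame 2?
-0.6

Distance in frame 1: 9.0. Distance in frame 2: 8.4.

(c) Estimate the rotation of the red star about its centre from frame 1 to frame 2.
16° clockwise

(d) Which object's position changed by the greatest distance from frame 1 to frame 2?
the yellow star

(moved 3.2; next 2.8)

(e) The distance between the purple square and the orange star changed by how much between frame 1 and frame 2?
-1.0

Distance in frame 1: 5.6. Distance in frame 2: 4.6.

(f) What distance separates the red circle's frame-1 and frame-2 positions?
0.6

The red circle moved from (4.6, 0.9) to (4.2, 1.4), a distance of √(0.4² + 0.5²) ≈ 0.6.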